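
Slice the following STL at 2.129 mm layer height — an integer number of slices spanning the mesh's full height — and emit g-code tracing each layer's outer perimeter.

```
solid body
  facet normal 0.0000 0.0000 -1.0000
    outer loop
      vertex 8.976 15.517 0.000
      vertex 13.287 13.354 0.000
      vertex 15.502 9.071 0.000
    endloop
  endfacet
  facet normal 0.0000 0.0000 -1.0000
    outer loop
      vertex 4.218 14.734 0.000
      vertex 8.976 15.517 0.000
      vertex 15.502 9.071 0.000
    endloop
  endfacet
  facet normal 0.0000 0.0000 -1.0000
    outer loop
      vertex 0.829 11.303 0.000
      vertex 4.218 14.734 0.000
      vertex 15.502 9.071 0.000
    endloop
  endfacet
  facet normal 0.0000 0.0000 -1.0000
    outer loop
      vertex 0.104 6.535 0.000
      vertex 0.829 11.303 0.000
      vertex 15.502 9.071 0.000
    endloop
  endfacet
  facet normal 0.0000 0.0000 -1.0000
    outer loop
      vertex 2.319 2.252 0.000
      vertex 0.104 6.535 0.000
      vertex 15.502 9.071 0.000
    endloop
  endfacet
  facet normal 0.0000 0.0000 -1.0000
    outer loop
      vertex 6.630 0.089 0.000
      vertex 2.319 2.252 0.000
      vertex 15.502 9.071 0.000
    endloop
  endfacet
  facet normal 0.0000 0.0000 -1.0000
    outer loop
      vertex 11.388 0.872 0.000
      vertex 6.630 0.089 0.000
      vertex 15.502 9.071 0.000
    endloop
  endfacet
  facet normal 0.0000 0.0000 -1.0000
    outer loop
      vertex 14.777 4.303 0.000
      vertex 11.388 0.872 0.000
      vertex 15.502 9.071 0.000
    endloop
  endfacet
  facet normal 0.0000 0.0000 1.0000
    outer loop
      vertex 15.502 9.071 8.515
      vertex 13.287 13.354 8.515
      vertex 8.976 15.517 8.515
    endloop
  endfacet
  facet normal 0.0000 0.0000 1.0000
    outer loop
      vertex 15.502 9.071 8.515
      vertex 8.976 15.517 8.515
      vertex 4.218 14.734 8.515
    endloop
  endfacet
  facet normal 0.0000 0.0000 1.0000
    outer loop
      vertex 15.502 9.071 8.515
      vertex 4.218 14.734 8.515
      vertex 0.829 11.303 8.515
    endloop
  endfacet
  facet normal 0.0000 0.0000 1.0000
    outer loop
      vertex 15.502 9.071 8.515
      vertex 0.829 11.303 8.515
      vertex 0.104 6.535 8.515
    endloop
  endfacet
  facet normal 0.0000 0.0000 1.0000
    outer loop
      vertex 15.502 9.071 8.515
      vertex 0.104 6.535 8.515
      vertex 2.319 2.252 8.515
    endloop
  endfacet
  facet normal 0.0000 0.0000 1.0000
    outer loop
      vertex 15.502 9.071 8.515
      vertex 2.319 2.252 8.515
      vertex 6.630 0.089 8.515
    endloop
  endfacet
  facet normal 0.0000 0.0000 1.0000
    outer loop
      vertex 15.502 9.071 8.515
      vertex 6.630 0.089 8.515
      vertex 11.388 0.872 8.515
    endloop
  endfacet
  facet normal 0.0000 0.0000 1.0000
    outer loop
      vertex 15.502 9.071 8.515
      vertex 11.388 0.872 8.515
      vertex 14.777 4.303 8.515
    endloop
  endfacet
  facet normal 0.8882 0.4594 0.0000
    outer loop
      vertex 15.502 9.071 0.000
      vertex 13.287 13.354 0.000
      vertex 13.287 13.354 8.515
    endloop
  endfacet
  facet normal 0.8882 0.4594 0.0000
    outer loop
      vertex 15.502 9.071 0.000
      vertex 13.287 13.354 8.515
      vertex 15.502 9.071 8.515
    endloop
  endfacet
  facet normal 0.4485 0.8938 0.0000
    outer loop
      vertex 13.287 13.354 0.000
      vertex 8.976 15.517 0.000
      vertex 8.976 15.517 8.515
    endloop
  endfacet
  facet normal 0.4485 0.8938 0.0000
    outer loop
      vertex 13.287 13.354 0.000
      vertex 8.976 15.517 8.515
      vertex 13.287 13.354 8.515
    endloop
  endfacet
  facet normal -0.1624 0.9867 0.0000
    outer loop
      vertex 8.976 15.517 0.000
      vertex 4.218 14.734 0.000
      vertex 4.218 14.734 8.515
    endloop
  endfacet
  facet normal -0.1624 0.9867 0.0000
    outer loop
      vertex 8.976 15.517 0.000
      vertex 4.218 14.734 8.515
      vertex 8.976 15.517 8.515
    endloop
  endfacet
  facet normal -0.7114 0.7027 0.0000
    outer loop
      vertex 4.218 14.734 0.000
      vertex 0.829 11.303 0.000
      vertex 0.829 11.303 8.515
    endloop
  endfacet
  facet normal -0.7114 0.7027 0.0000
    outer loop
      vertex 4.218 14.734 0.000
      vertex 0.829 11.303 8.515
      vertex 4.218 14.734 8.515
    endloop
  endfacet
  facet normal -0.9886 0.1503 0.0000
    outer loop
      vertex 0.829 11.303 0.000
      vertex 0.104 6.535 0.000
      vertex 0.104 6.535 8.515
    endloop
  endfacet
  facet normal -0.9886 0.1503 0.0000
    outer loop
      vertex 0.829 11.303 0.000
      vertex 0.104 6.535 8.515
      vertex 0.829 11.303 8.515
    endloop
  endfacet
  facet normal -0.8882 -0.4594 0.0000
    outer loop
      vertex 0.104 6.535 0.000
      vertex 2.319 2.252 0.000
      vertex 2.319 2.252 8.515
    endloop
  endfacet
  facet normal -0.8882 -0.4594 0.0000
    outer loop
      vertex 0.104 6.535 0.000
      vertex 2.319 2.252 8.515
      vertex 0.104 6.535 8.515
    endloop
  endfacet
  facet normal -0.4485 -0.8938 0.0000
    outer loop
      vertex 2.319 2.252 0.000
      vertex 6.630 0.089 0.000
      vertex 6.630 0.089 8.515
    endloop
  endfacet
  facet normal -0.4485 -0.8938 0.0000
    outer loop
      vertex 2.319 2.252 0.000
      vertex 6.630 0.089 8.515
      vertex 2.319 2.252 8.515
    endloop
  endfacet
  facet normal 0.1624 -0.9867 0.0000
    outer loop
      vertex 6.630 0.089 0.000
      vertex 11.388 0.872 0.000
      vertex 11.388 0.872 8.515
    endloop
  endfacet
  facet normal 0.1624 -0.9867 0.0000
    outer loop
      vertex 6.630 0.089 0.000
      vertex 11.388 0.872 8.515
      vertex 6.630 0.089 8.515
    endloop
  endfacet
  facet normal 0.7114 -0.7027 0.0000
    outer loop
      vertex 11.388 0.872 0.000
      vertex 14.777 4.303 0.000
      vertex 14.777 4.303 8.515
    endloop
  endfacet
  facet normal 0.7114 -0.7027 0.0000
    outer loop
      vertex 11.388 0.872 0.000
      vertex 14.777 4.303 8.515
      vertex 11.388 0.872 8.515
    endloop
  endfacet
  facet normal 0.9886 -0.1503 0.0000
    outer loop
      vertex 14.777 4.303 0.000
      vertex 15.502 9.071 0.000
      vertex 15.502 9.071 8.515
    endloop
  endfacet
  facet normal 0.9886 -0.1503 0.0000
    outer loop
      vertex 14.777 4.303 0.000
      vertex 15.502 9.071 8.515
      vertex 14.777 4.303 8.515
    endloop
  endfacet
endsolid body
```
; perimeter-only toolpath
G21 ; units = mm
G90 ; absolute positioning
G28 ; home
; layer 1
G0 Z2.129
G0 X15.502 Y9.071
G1 X13.287 Y13.354
G1 X8.976 Y15.517
G1 X4.218 Y14.734
G1 X0.829 Y11.303
G1 X0.104 Y6.535
G1 X2.319 Y2.252
G1 X6.630 Y0.089
G1 X11.388 Y0.872
G1 X14.777 Y4.303
G1 X15.502 Y9.071
; layer 2
G0 Z4.258
G0 X15.502 Y9.071
G1 X13.287 Y13.354
G1 X8.976 Y15.517
G1 X4.218 Y14.734
G1 X0.829 Y11.303
G1 X0.104 Y6.535
G1 X2.319 Y2.252
G1 X6.630 Y0.089
G1 X11.388 Y0.872
G1 X14.777 Y4.303
G1 X15.502 Y9.071
; layer 3
G0 Z6.386
G0 X15.502 Y9.071
G1 X13.287 Y13.354
G1 X8.976 Y15.517
G1 X4.218 Y14.734
G1 X0.829 Y11.303
G1 X0.104 Y6.535
G1 X2.319 Y2.252
G1 X6.630 Y0.089
G1 X11.388 Y0.872
G1 X14.777 Y4.303
G1 X15.502 Y9.071
; layer 4
G0 Z8.515
G0 X15.502 Y9.071
G1 X13.287 Y13.354
G1 X8.976 Y15.517
G1 X4.218 Y14.734
G1 X0.829 Y11.303
G1 X0.104 Y6.535
G1 X2.319 Y2.252
G1 X6.630 Y0.089
G1 X11.388 Y0.872
G1 X14.777 Y4.303
G1 X15.502 Y9.071
M2 ; end

The solid is a regular 10-sided prism (a cylinder approximated with 10 flat sides), circumscribed radius ≈ 7.8 mm, height ≈ 8.52 mm. Slicing at Δz = 2.129 mm — 4 equal slices spanning the solid's height, so layer i sits at z = i·h/4 — gives 4 non-empty perimeters. Each is a 10-segment closed polygon; G0 lifts to the layer z and rapids to the start vertex, then G1 traces the edges.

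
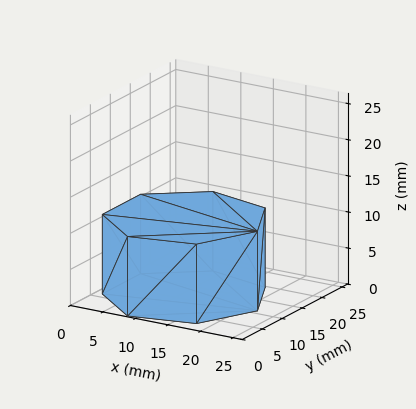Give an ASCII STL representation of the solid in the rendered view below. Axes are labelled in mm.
Reading the render: the shape is a regular 7-sided prism (a cylinder approximated with 7 flat sides), circumscribed radius ≈ 11 mm, height ≈ 11 mm (dimensions read to the nearest mm from the axis ticks). For the STL, each face is triangulated and given an outward normal.

solid part
  facet normal 0.0000 0.0000 -1.0000
    outer loop
      vertex 8.6 21.7 0.0
      vertex 17.9 19.6 0.0
      vertex 22.0 11.0 0.0
    endloop
  endfacet
  facet normal 0.0000 0.0000 -1.0000
    outer loop
      vertex 1.1 15.8 0.0
      vertex 8.6 21.7 0.0
      vertex 22.0 11.0 0.0
    endloop
  endfacet
  facet normal 0.0000 0.0000 -1.0000
    outer loop
      vertex 1.1 6.2 0.0
      vertex 1.1 15.8 0.0
      vertex 22.0 11.0 0.0
    endloop
  endfacet
  facet normal 0.0000 0.0000 -1.0000
    outer loop
      vertex 8.6 0.3 0.0
      vertex 1.1 6.2 0.0
      vertex 22.0 11.0 0.0
    endloop
  endfacet
  facet normal 0.0000 0.0000 -1.0000
    outer loop
      vertex 17.9 2.4 0.0
      vertex 8.6 0.3 0.0
      vertex 22.0 11.0 0.0
    endloop
  endfacet
  facet normal 0.0000 0.0000 1.0000
    outer loop
      vertex 22.0 11.0 11.0
      vertex 17.9 19.6 11.0
      vertex 8.6 21.7 11.0
    endloop
  endfacet
  facet normal 0.0000 0.0000 1.0000
    outer loop
      vertex 22.0 11.0 11.0
      vertex 8.6 21.7 11.0
      vertex 1.1 15.8 11.0
    endloop
  endfacet
  facet normal 0.0000 0.0000 1.0000
    outer loop
      vertex 22.0 11.0 11.0
      vertex 1.1 15.8 11.0
      vertex 1.1 6.2 11.0
    endloop
  endfacet
  facet normal 0.0000 0.0000 1.0000
    outer loop
      vertex 22.0 11.0 11.0
      vertex 1.1 6.2 11.0
      vertex 8.6 0.3 11.0
    endloop
  endfacet
  facet normal 0.0000 0.0000 1.0000
    outer loop
      vertex 22.0 11.0 11.0
      vertex 8.6 0.3 11.0
      vertex 17.9 2.4 11.0
    endloop
  endfacet
  facet normal 0.9027 0.4303 0.0000
    outer loop
      vertex 22.0 11.0 0.0
      vertex 17.9 19.6 0.0
      vertex 17.9 19.6 11.0
    endloop
  endfacet
  facet normal 0.9027 0.4303 0.0000
    outer loop
      vertex 22.0 11.0 0.0
      vertex 17.9 19.6 11.0
      vertex 22.0 11.0 11.0
    endloop
  endfacet
  facet normal 0.2203 0.9754 0.0000
    outer loop
      vertex 17.9 19.6 0.0
      vertex 8.6 21.7 0.0
      vertex 8.6 21.7 11.0
    endloop
  endfacet
  facet normal 0.2203 0.9754 0.0000
    outer loop
      vertex 17.9 19.6 0.0
      vertex 8.6 21.7 11.0
      vertex 17.9 19.6 11.0
    endloop
  endfacet
  facet normal -0.6183 0.7860 0.0000
    outer loop
      vertex 8.6 21.7 0.0
      vertex 1.1 15.8 0.0
      vertex 1.1 15.8 11.0
    endloop
  endfacet
  facet normal -0.6183 0.7860 0.0000
    outer loop
      vertex 8.6 21.7 0.0
      vertex 1.1 15.8 11.0
      vertex 8.6 21.7 11.0
    endloop
  endfacet
  facet normal -1.0000 0.0000 0.0000
    outer loop
      vertex 1.1 15.8 0.0
      vertex 1.1 6.2 0.0
      vertex 1.1 6.2 11.0
    endloop
  endfacet
  facet normal -1.0000 0.0000 0.0000
    outer loop
      vertex 1.1 15.8 0.0
      vertex 1.1 6.2 11.0
      vertex 1.1 15.8 11.0
    endloop
  endfacet
  facet normal -0.6183 -0.7860 0.0000
    outer loop
      vertex 1.1 6.2 0.0
      vertex 8.6 0.3 0.0
      vertex 8.6 0.3 11.0
    endloop
  endfacet
  facet normal -0.6183 -0.7860 0.0000
    outer loop
      vertex 1.1 6.2 0.0
      vertex 8.6 0.3 11.0
      vertex 1.1 6.2 11.0
    endloop
  endfacet
  facet normal 0.2203 -0.9754 0.0000
    outer loop
      vertex 8.6 0.3 0.0
      vertex 17.9 2.4 0.0
      vertex 17.9 2.4 11.0
    endloop
  endfacet
  facet normal 0.2203 -0.9754 0.0000
    outer loop
      vertex 8.6 0.3 0.0
      vertex 17.9 2.4 11.0
      vertex 8.6 0.3 11.0
    endloop
  endfacet
  facet normal 0.9027 -0.4303 0.0000
    outer loop
      vertex 17.9 2.4 0.0
      vertex 22.0 11.0 0.0
      vertex 22.0 11.0 11.0
    endloop
  endfacet
  facet normal 0.9027 -0.4303 0.0000
    outer loop
      vertex 17.9 2.4 0.0
      vertex 22.0 11.0 11.0
      vertex 17.9 2.4 11.0
    endloop
  endfacet
endsolid part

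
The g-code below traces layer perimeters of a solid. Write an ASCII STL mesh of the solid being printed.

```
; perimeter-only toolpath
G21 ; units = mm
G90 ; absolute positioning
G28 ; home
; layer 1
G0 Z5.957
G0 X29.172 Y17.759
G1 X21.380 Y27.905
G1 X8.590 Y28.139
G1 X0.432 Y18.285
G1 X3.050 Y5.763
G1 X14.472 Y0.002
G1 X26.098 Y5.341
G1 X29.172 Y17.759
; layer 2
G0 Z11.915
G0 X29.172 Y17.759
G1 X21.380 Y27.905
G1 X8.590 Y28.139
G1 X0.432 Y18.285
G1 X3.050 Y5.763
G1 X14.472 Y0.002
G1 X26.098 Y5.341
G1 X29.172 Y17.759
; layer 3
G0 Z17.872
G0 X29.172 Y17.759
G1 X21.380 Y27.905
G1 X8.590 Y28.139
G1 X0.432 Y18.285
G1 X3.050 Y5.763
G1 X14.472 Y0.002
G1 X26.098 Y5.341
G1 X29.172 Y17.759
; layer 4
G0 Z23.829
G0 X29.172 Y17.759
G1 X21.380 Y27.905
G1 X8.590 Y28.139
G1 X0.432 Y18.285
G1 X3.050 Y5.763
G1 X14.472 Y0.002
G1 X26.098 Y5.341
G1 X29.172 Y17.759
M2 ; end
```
solid part
  facet normal 0.0000 0.0000 -1.0000
    outer loop
      vertex 8.590 28.139 0.000
      vertex 21.380 27.905 0.000
      vertex 29.172 17.759 0.000
    endloop
  endfacet
  facet normal 0.0000 0.0000 -1.0000
    outer loop
      vertex 0.432 18.285 0.000
      vertex 8.590 28.139 0.000
      vertex 29.172 17.759 0.000
    endloop
  endfacet
  facet normal 0.0000 0.0000 -1.0000
    outer loop
      vertex 3.050 5.763 0.000
      vertex 0.432 18.285 0.000
      vertex 29.172 17.759 0.000
    endloop
  endfacet
  facet normal 0.0000 0.0000 -1.0000
    outer loop
      vertex 14.472 0.002 0.000
      vertex 3.050 5.763 0.000
      vertex 29.172 17.759 0.000
    endloop
  endfacet
  facet normal 0.0000 0.0000 -1.0000
    outer loop
      vertex 26.098 5.341 0.000
      vertex 14.472 0.002 0.000
      vertex 29.172 17.759 0.000
    endloop
  endfacet
  facet normal 0.0000 0.0000 1.0000
    outer loop
      vertex 29.172 17.759 23.829
      vertex 21.380 27.905 23.829
      vertex 8.590 28.139 23.829
    endloop
  endfacet
  facet normal 0.0000 0.0000 1.0000
    outer loop
      vertex 29.172 17.759 23.829
      vertex 8.590 28.139 23.829
      vertex 0.432 18.285 23.829
    endloop
  endfacet
  facet normal 0.0000 0.0000 1.0000
    outer loop
      vertex 29.172 17.759 23.829
      vertex 0.432 18.285 23.829
      vertex 3.050 5.763 23.829
    endloop
  endfacet
  facet normal 0.0000 0.0000 1.0000
    outer loop
      vertex 29.172 17.759 23.829
      vertex 3.050 5.763 23.829
      vertex 14.472 0.002 23.829
    endloop
  endfacet
  facet normal 0.0000 0.0000 1.0000
    outer loop
      vertex 29.172 17.759 23.829
      vertex 14.472 0.002 23.829
      vertex 26.098 5.341 23.829
    endloop
  endfacet
  facet normal 0.7931 0.6091 0.0000
    outer loop
      vertex 29.172 17.759 0.000
      vertex 21.380 27.905 0.000
      vertex 21.380 27.905 23.829
    endloop
  endfacet
  facet normal 0.7931 0.6091 0.0000
    outer loop
      vertex 29.172 17.759 0.000
      vertex 21.380 27.905 23.829
      vertex 29.172 17.759 23.829
    endloop
  endfacet
  facet normal 0.0183 0.9998 0.0000
    outer loop
      vertex 21.380 27.905 0.000
      vertex 8.590 28.139 0.000
      vertex 8.590 28.139 23.829
    endloop
  endfacet
  facet normal 0.0183 0.9998 0.0000
    outer loop
      vertex 21.380 27.905 0.000
      vertex 8.590 28.139 23.829
      vertex 21.380 27.905 23.829
    endloop
  endfacet
  facet normal -0.7703 0.6377 0.0000
    outer loop
      vertex 8.590 28.139 0.000
      vertex 0.432 18.285 0.000
      vertex 0.432 18.285 23.829
    endloop
  endfacet
  facet normal -0.7703 0.6377 0.0000
    outer loop
      vertex 8.590 28.139 0.000
      vertex 0.432 18.285 23.829
      vertex 8.590 28.139 23.829
    endloop
  endfacet
  facet normal -0.9788 -0.2046 0.0000
    outer loop
      vertex 0.432 18.285 0.000
      vertex 3.050 5.763 0.000
      vertex 3.050 5.763 23.829
    endloop
  endfacet
  facet normal -0.9788 -0.2046 0.0000
    outer loop
      vertex 0.432 18.285 0.000
      vertex 3.050 5.763 23.829
      vertex 0.432 18.285 23.829
    endloop
  endfacet
  facet normal -0.4503 -0.8929 0.0000
    outer loop
      vertex 3.050 5.763 0.000
      vertex 14.472 0.002 0.000
      vertex 14.472 0.002 23.829
    endloop
  endfacet
  facet normal -0.4503 -0.8929 0.0000
    outer loop
      vertex 3.050 5.763 0.000
      vertex 14.472 0.002 23.829
      vertex 3.050 5.763 23.829
    endloop
  endfacet
  facet normal 0.4173 -0.9088 0.0000
    outer loop
      vertex 14.472 0.002 0.000
      vertex 26.098 5.341 0.000
      vertex 26.098 5.341 23.829
    endloop
  endfacet
  facet normal 0.4173 -0.9088 0.0000
    outer loop
      vertex 14.472 0.002 0.000
      vertex 26.098 5.341 23.829
      vertex 14.472 0.002 23.829
    endloop
  endfacet
  facet normal 0.9707 -0.2403 0.0000
    outer loop
      vertex 26.098 5.341 0.000
      vertex 29.172 17.759 0.000
      vertex 29.172 17.759 23.829
    endloop
  endfacet
  facet normal 0.9707 -0.2403 0.0000
    outer loop
      vertex 26.098 5.341 0.000
      vertex 29.172 17.759 23.829
      vertex 26.098 5.341 23.829
    endloop
  endfacet
endsolid part

The G0 Z moves step by Δz≈5.957 mm. Every layer's G1 loop is the same polygon, so the solid is a straight extrusion of it from z=0 to z≈23.8. Closing with flat bottom and top caps and triangulating gives 24 facets — a regular 7-sided prism (a cylinder approximated with 7 flat sides), circumscribed radius ≈ 14.7 mm, height ≈ 23.8 mm.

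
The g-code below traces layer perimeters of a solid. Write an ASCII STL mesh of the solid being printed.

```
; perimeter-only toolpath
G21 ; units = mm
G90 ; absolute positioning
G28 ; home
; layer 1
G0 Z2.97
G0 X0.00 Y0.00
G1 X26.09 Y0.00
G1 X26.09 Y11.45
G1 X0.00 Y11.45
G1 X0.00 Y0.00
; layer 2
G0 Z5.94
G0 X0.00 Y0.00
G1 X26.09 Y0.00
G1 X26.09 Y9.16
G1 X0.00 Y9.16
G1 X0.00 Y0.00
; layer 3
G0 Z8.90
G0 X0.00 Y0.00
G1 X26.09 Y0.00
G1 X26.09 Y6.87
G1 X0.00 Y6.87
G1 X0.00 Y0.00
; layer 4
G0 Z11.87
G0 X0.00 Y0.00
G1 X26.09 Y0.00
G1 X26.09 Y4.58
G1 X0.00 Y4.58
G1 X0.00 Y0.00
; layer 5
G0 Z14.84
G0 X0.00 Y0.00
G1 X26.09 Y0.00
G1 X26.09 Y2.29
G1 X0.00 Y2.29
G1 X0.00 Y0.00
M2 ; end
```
solid part
  facet normal 0.0000 0.0000 -1.0000
    outer loop
      vertex 26.09 13.74 0.00
      vertex 26.09 0.00 0.00
      vertex 0.00 0.00 0.00
    endloop
  endfacet
  facet normal 0.0000 0.0000 -1.0000
    outer loop
      vertex 0.00 13.74 0.00
      vertex 26.09 13.74 0.00
      vertex 0.00 0.00 0.00
    endloop
  endfacet
  facet normal 0.0000 -1.0000 0.0000
    outer loop
      vertex 0.00 0.00 0.00
      vertex 26.09 0.00 0.00
      vertex 26.09 0.00 17.81
    endloop
  endfacet
  facet normal 0.0000 -1.0000 0.0000
    outer loop
      vertex 0.00 0.00 0.00
      vertex 26.09 0.00 17.81
      vertex 0.00 0.00 17.81
    endloop
  endfacet
  facet normal 0.0000 0.7918 0.6108
    outer loop
      vertex 0.00 0.00 17.81
      vertex 26.09 0.00 17.81
      vertex 26.09 13.74 0.00
    endloop
  endfacet
  facet normal 0.0000 0.7918 0.6108
    outer loop
      vertex 0.00 0.00 17.81
      vertex 26.09 13.74 0.00
      vertex 0.00 13.74 0.00
    endloop
  endfacet
  facet normal -1.0000 0.0000 0.0000
    outer loop
      vertex 0.00 0.00 17.81
      vertex 0.00 13.74 0.00
      vertex 0.00 0.00 0.00
    endloop
  endfacet
  facet normal 1.0000 0.0000 0.0000
    outer loop
      vertex 26.09 0.00 0.00
      vertex 26.09 13.74 0.00
      vertex 26.09 0.00 17.81
    endloop
  endfacet
endsolid part

The G0 Z moves step by Δz≈2.97 mm. The G1 loops shrink linearly with z, so the solid tapers from its base footprint up to z≈17.8. Closing with a flat bottom cap and the tapered top and triangulating gives 8 facets — a wedge (ramp): 26.1 × 13.7 mm base, rising to 17.8 mm along the y=0 edge and sloping linearly to z=0 at y=13.7.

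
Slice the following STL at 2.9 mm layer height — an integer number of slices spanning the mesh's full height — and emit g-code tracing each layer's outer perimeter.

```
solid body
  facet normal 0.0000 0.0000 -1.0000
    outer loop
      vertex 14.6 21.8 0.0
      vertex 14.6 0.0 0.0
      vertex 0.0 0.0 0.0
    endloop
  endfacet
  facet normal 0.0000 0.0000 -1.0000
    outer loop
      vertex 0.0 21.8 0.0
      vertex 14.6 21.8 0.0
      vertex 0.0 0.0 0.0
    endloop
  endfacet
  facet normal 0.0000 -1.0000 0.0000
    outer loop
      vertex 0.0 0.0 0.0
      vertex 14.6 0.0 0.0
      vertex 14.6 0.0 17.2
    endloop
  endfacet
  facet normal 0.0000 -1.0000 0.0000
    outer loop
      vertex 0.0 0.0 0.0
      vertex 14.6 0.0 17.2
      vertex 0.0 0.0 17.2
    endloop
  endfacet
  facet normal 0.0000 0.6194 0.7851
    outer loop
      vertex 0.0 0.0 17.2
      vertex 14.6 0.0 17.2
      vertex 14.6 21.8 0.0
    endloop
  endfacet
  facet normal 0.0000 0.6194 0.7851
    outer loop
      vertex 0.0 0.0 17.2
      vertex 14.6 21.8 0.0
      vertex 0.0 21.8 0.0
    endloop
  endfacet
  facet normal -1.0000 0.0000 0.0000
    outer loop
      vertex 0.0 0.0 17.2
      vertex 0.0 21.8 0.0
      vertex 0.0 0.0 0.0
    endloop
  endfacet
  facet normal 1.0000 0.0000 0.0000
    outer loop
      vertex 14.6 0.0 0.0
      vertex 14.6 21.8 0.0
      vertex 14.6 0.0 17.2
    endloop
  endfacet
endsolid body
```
; perimeter-only toolpath
G21 ; units = mm
G90 ; absolute positioning
G28 ; home
; layer 1
G0 Z2.9
G0 X0.0 Y0.0
G1 X14.6 Y0.0
G1 X14.6 Y18.2
G1 X0.0 Y18.2
G1 X0.0 Y0.0
; layer 2
G0 Z5.7
G0 X0.0 Y0.0
G1 X14.6 Y0.0
G1 X14.6 Y14.5
G1 X0.0 Y14.5
G1 X0.0 Y0.0
; layer 3
G0 Z8.6
G0 X0.0 Y0.0
G1 X14.6 Y0.0
G1 X14.6 Y10.9
G1 X0.0 Y10.9
G1 X0.0 Y0.0
; layer 4
G0 Z11.5
G0 X0.0 Y0.0
G1 X14.6 Y0.0
G1 X14.6 Y7.3
G1 X0.0 Y7.3
G1 X0.0 Y0.0
; layer 5
G0 Z14.3
G0 X0.0 Y0.0
G1 X14.6 Y0.0
G1 X14.6 Y3.6
G1 X0.0 Y3.6
G1 X0.0 Y0.0
M2 ; end

The solid is a wedge (ramp): 14.6 × 21.8 mm base, rising to 17.2 mm along the y=0 edge and sloping linearly to z=0 at y=21.8. Slicing at Δz = 2.9 mm — 6 equal slices spanning the solid's height, so layer i sits at z = i·h/6 — gives 5 non-empty perimeters. Each is a 4-segment closed polygon; G0 lifts to the layer z and rapids to the start vertex, then G1 traces the edges. The cross-section shrinks linearly with z (the slice at the apex is degenerate and omitted).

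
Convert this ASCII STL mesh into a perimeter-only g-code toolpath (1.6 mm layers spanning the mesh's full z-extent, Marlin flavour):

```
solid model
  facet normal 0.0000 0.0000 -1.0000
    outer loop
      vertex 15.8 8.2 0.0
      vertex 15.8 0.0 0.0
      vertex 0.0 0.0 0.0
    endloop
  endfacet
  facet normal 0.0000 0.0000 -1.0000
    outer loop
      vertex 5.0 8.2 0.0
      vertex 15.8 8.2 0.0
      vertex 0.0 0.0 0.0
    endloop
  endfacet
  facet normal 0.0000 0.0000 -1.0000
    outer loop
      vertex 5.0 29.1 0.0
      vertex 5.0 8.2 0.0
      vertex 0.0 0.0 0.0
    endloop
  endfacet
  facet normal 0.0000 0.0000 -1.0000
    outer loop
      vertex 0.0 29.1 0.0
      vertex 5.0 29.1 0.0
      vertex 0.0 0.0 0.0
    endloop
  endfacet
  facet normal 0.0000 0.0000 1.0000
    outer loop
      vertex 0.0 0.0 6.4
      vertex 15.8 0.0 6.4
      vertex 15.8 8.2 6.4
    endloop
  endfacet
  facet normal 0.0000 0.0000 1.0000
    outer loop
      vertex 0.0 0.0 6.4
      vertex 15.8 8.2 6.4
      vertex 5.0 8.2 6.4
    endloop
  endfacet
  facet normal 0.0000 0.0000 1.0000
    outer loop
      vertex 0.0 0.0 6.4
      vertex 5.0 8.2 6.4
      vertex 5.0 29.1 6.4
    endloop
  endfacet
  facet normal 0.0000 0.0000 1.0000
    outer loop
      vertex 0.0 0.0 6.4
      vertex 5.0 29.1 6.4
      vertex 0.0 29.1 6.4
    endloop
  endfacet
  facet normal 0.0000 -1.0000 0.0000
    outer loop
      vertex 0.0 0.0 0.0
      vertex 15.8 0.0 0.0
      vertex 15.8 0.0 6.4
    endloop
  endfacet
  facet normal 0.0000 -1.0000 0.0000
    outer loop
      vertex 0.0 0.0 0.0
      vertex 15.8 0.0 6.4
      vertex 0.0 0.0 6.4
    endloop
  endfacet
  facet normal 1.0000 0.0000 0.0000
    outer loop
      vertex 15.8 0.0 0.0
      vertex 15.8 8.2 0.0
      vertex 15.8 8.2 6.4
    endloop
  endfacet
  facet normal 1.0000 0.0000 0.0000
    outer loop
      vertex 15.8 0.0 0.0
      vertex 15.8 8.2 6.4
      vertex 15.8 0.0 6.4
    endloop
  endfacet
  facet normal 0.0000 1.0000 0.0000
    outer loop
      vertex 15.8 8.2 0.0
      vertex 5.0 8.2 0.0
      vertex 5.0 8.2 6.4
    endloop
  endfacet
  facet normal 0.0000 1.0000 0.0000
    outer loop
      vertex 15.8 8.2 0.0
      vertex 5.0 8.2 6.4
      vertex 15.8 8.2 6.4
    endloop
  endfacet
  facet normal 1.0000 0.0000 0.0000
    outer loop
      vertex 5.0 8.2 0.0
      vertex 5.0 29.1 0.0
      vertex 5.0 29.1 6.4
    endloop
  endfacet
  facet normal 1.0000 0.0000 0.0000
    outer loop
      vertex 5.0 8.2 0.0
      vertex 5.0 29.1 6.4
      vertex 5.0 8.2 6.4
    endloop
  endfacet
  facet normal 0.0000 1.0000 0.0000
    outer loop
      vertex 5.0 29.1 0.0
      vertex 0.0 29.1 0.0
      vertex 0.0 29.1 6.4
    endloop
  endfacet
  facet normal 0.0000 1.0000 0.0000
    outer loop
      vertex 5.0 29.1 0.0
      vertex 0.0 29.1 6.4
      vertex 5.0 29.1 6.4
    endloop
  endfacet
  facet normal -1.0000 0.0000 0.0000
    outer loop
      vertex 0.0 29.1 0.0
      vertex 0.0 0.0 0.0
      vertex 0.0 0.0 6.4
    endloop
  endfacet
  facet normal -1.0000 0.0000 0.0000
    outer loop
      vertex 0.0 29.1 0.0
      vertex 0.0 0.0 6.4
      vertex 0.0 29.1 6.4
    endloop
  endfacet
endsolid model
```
; perimeter-only toolpath
G21 ; units = mm
G90 ; absolute positioning
G28 ; home
; layer 1
G0 Z1.6
G0 X0.0 Y0.0
G1 X15.8 Y0.0
G1 X15.8 Y8.2
G1 X5.0 Y8.2
G1 X5.0 Y29.1
G1 X0.0 Y29.1
G1 X0.0 Y0.0
; layer 2
G0 Z3.2
G0 X0.0 Y0.0
G1 X15.8 Y0.0
G1 X15.8 Y8.2
G1 X5.0 Y8.2
G1 X5.0 Y29.1
G1 X0.0 Y29.1
G1 X0.0 Y0.0
; layer 3
G0 Z4.8
G0 X0.0 Y0.0
G1 X15.8 Y0.0
G1 X15.8 Y8.2
G1 X5.0 Y8.2
G1 X5.0 Y29.1
G1 X0.0 Y29.1
G1 X0.0 Y0.0
; layer 4
G0 Z6.4
G0 X0.0 Y0.0
G1 X15.8 Y0.0
G1 X15.8 Y8.2
G1 X5.0 Y8.2
G1 X5.0 Y29.1
G1 X0.0 Y29.1
G1 X0.0 Y0.0
M2 ; end

The solid is an L-shaped prism: outer 15.8 × 29.1 mm, arm thicknesses ≈ 8.2 mm (horizontal) and 5 mm (vertical), extruded 6.4 mm in z. Slicing at Δz = 1.6 mm — 4 equal slices spanning the solid's height, so layer i sits at z = i·h/4 — gives 4 non-empty perimeters. Each is a 6-segment closed polygon; G0 lifts to the layer z and rapids to the start vertex, then G1 traces the edges.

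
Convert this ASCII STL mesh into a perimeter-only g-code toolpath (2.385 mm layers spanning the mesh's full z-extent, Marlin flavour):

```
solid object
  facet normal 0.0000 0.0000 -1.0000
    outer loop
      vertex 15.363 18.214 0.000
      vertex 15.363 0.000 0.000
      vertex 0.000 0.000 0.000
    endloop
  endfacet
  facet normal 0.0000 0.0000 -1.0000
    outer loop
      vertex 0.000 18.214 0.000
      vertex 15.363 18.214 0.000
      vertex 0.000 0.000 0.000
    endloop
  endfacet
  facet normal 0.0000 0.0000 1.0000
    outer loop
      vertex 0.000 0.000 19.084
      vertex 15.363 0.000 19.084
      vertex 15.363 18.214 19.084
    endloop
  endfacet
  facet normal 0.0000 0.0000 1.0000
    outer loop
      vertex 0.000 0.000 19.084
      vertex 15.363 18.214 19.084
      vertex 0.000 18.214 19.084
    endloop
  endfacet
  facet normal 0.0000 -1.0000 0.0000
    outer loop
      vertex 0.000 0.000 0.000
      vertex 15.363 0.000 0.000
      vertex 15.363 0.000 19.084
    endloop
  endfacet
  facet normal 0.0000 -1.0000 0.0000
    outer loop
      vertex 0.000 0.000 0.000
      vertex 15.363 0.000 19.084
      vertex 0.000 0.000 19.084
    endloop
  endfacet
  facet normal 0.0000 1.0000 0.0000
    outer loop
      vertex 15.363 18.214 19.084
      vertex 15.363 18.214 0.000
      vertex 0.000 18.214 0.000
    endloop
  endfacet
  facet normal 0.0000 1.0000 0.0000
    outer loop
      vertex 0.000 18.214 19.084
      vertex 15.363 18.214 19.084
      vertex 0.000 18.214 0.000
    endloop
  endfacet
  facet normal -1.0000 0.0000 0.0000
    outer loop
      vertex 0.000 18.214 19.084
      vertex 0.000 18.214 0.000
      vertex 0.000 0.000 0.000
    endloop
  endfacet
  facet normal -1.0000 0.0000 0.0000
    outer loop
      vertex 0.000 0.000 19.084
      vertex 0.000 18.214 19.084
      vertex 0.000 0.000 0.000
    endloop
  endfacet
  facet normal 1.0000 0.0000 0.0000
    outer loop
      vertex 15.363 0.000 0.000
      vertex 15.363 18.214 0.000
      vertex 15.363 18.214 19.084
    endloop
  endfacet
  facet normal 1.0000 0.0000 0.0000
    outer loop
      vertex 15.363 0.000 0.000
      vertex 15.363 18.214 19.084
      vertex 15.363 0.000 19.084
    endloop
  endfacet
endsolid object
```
; perimeter-only toolpath
G21 ; units = mm
G90 ; absolute positioning
G28 ; home
; layer 1
G0 Z2.385
G0 X0.000 Y0.000
G1 X15.363 Y0.000
G1 X15.363 Y18.214
G1 X0.000 Y18.214
G1 X0.000 Y0.000
; layer 2
G0 Z4.771
G0 X0.000 Y0.000
G1 X15.363 Y0.000
G1 X15.363 Y18.214
G1 X0.000 Y18.214
G1 X0.000 Y0.000
; layer 3
G0 Z7.156
G0 X0.000 Y0.000
G1 X15.363 Y0.000
G1 X15.363 Y18.214
G1 X0.000 Y18.214
G1 X0.000 Y0.000
; layer 4
G0 Z9.542
G0 X0.000 Y0.000
G1 X15.363 Y0.000
G1 X15.363 Y18.214
G1 X0.000 Y18.214
G1 X0.000 Y0.000
; layer 5
G0 Z11.928
G0 X0.000 Y0.000
G1 X15.363 Y0.000
G1 X15.363 Y18.214
G1 X0.000 Y18.214
G1 X0.000 Y0.000
; layer 6
G0 Z14.313
G0 X0.000 Y0.000
G1 X15.363 Y0.000
G1 X15.363 Y18.214
G1 X0.000 Y18.214
G1 X0.000 Y0.000
; layer 7
G0 Z16.698
G0 X0.000 Y0.000
G1 X15.363 Y0.000
G1 X15.363 Y18.214
G1 X0.000 Y18.214
G1 X0.000 Y0.000
; layer 8
G0 Z19.084
G0 X0.000 Y0.000
G1 X15.363 Y0.000
G1 X15.363 Y18.214
G1 X0.000 Y18.214
G1 X0.000 Y0.000
M2 ; end

The solid is a rectangular box, roughly 15.4 × 18.2 mm footprint and 19.1 mm tall. Slicing at Δz = 2.385 mm — 8 equal slices spanning the solid's height, so layer i sits at z = i·h/8 — gives 8 non-empty perimeters. Each is a 4-segment closed polygon; G0 lifts to the layer z and rapids to the start vertex, then G1 traces the edges.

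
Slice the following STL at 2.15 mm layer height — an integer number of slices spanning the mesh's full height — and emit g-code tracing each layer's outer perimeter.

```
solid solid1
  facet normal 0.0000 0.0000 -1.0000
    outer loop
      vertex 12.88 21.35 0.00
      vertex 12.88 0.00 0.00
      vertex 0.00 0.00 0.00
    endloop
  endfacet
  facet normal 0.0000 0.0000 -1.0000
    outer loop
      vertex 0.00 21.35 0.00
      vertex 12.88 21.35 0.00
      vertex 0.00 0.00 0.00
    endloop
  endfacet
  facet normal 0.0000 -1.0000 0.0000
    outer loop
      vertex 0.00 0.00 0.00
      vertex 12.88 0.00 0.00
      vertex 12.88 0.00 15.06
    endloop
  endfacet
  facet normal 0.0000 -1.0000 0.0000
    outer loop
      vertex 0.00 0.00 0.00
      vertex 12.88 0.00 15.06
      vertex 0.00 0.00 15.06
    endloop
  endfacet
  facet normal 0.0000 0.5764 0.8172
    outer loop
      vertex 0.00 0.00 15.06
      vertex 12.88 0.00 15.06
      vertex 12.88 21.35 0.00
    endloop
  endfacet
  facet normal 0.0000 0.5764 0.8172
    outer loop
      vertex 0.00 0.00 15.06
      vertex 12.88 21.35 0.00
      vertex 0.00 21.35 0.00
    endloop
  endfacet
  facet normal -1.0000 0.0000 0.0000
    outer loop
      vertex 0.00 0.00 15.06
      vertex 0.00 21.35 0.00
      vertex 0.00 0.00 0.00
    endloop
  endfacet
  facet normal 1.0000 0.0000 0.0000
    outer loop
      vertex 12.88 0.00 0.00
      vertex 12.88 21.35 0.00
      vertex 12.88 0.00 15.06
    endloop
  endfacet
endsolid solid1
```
; perimeter-only toolpath
G21 ; units = mm
G90 ; absolute positioning
G28 ; home
; layer 1
G0 Z2.15
G0 X0.00 Y0.00
G1 X12.88 Y0.00
G1 X12.88 Y18.30
G1 X0.00 Y18.30
G1 X0.00 Y0.00
; layer 2
G0 Z4.30
G0 X0.00 Y0.00
G1 X12.88 Y0.00
G1 X12.88 Y15.25
G1 X0.00 Y15.25
G1 X0.00 Y0.00
; layer 3
G0 Z6.45
G0 X0.00 Y0.00
G1 X12.88 Y0.00
G1 X12.88 Y12.20
G1 X0.00 Y12.20
G1 X0.00 Y0.00
; layer 4
G0 Z8.61
G0 X0.00 Y0.00
G1 X12.88 Y0.00
G1 X12.88 Y9.15
G1 X0.00 Y9.15
G1 X0.00 Y0.00
; layer 5
G0 Z10.76
G0 X0.00 Y0.00
G1 X12.88 Y0.00
G1 X12.88 Y6.10
G1 X0.00 Y6.10
G1 X0.00 Y0.00
; layer 6
G0 Z12.91
G0 X0.00 Y0.00
G1 X12.88 Y0.00
G1 X12.88 Y3.05
G1 X0.00 Y3.05
G1 X0.00 Y0.00
M2 ; end

The solid is a wedge (ramp): 12.9 × 21.4 mm base, rising to 15.1 mm along the y=0 edge and sloping linearly to z=0 at y=21.4. Slicing at Δz = 2.15 mm — 7 equal slices spanning the solid's height, so layer i sits at z = i·h/7 — gives 6 non-empty perimeters. Each is a 4-segment closed polygon; G0 lifts to the layer z and rapids to the start vertex, then G1 traces the edges. The cross-section shrinks linearly with z (the slice at the apex is degenerate and omitted).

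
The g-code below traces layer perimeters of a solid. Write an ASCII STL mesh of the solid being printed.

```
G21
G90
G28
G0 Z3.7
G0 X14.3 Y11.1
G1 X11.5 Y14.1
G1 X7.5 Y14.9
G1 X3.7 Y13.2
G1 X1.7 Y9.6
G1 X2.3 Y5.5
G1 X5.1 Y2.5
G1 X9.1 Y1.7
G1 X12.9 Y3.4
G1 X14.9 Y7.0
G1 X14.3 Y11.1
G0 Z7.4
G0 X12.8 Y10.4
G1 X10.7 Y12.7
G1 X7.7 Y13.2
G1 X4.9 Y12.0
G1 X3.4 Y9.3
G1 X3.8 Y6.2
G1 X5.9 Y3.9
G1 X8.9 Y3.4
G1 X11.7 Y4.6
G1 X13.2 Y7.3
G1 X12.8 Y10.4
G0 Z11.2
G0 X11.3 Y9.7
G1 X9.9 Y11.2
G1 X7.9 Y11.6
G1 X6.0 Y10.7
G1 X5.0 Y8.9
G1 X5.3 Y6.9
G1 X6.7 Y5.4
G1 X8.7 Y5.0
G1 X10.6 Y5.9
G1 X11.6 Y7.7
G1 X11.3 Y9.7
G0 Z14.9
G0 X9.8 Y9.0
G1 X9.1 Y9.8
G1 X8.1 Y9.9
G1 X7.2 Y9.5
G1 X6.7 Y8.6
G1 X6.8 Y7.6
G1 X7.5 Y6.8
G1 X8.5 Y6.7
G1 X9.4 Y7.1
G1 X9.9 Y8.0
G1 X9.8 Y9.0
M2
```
solid part
  facet normal 0.0000 0.0000 -1.0000
    outer loop
      vertex 7.3 16.5 0.0
      vertex 12.3 15.6 0.0
      vertex 15.8 11.8 0.0
    endloop
  endfacet
  facet normal 0.0000 0.0000 -1.0000
    outer loop
      vertex 2.6 14.4 0.0
      vertex 7.3 16.5 0.0
      vertex 15.8 11.8 0.0
    endloop
  endfacet
  facet normal 0.0000 0.0000 -1.0000
    outer loop
      vertex 0.1 9.9 0.0
      vertex 2.6 14.4 0.0
      vertex 15.8 11.8 0.0
    endloop
  endfacet
  facet normal 0.0000 0.0000 -1.0000
    outer loop
      vertex 0.8 4.8 0.0
      vertex 0.1 9.9 0.0
      vertex 15.8 11.8 0.0
    endloop
  endfacet
  facet normal 0.0000 0.0000 -1.0000
    outer loop
      vertex 4.3 1.0 0.0
      vertex 0.8 4.8 0.0
      vertex 15.8 11.8 0.0
    endloop
  endfacet
  facet normal 0.0000 0.0000 -1.0000
    outer loop
      vertex 9.3 0.1 0.0
      vertex 4.3 1.0 0.0
      vertex 15.8 11.8 0.0
    endloop
  endfacet
  facet normal 0.0000 0.0000 -1.0000
    outer loop
      vertex 14.0 2.2 0.0
      vertex 9.3 0.1 0.0
      vertex 15.8 11.8 0.0
    endloop
  endfacet
  facet normal 0.0000 0.0000 -1.0000
    outer loop
      vertex 16.5 6.7 0.0
      vertex 14.0 2.2 0.0
      vertex 15.8 11.8 0.0
    endloop
  endfacet
  facet normal 0.6772 0.6237 0.3904
    outer loop
      vertex 15.8 11.8 0.0
      vertex 12.3 15.6 0.0
      vertex 8.3 8.3 18.6
    endloop
  endfacet
  facet normal 0.1631 0.9060 0.3906
    outer loop
      vertex 12.3 15.6 0.0
      vertex 7.3 16.5 0.0
      vertex 8.3 8.3 18.6
    endloop
  endfacet
  facet normal -0.3755 0.8404 0.3907
    outer loop
      vertex 7.3 16.5 0.0
      vertex 2.6 14.4 0.0
      vertex 8.3 8.3 18.6
    endloop
  endfacet
  facet normal -0.8039 0.4466 0.3928
    outer loop
      vertex 2.6 14.4 0.0
      vertex 0.1 9.9 0.0
      vertex 8.3 8.3 18.6
    endloop
  endfacet
  facet normal -0.9118 -0.1251 0.3912
    outer loop
      vertex 0.1 9.9 0.0
      vertex 0.8 4.8 0.0
      vertex 8.3 8.3 18.6
    endloop
  endfacet
  facet normal -0.6772 -0.6237 0.3904
    outer loop
      vertex 0.8 4.8 0.0
      vertex 4.3 1.0 0.0
      vertex 8.3 8.3 18.6
    endloop
  endfacet
  facet normal -0.1631 -0.9060 0.3906
    outer loop
      vertex 4.3 1.0 0.0
      vertex 9.3 0.1 0.0
      vertex 8.3 8.3 18.6
    endloop
  endfacet
  facet normal 0.3755 -0.8404 0.3907
    outer loop
      vertex 9.3 0.1 0.0
      vertex 14.0 2.2 0.0
      vertex 8.3 8.3 18.6
    endloop
  endfacet
  facet normal 0.8039 -0.4466 0.3928
    outer loop
      vertex 14.0 2.2 0.0
      vertex 16.5 6.7 0.0
      vertex 8.3 8.3 18.6
    endloop
  endfacet
  facet normal 0.9118 0.1251 0.3912
    outer loop
      vertex 16.5 6.7 0.0
      vertex 15.8 11.8 0.0
      vertex 8.3 8.3 18.6
    endloop
  endfacet
endsolid part

The G0 Z moves step by Δz≈3.7 mm. The G1 loops shrink linearly with z, so the solid tapers from its base footprint up to z≈18.6. Closing with a flat bottom cap and the tapered top and triangulating gives 18 facets — a regular 10-sided pyramid, base circumscribed radius ≈ 8.3 mm, apex at z ≈ 18.6 mm.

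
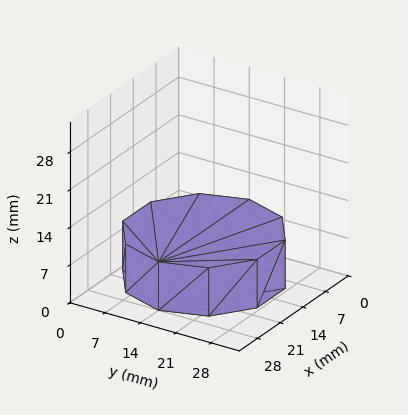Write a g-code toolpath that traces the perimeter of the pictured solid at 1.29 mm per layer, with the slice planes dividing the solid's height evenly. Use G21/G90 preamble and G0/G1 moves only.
Reading the render: the shape is a regular 10-sided prism (a cylinder approximated with 10 flat sides), circumscribed radius ≈ 14 mm, height ≈ 9 mm (dimensions read to the nearest mm from the axis ticks). For the g-code, the solid's height is divided into equal slices at the stated Δz and each level perimeter traced with G1 moves after a G0 lift.

; perimeter-only toolpath
G21 ; units = mm
G90 ; absolute positioning
G28 ; home
; layer 1
G0 Z1.29
G0 X28.00 Y14.00
G1 X25.33 Y22.23
G1 X18.33 Y27.31
G1 X9.67 Y27.31
G1 X2.67 Y22.23
G1 X0.00 Y14.00
G1 X2.67 Y5.77
G1 X9.67 Y0.69
G1 X18.33 Y0.69
G1 X25.33 Y5.77
G1 X28.00 Y14.00
; layer 2
G0 Z2.57
G0 X28.00 Y14.00
G1 X25.33 Y22.23
G1 X18.33 Y27.31
G1 X9.67 Y27.31
G1 X2.67 Y22.23
G1 X0.00 Y14.00
G1 X2.67 Y5.77
G1 X9.67 Y0.69
G1 X18.33 Y0.69
G1 X25.33 Y5.77
G1 X28.00 Y14.00
; layer 3
G0 Z3.86
G0 X28.00 Y14.00
G1 X25.33 Y22.23
G1 X18.33 Y27.31
G1 X9.67 Y27.31
G1 X2.67 Y22.23
G1 X0.00 Y14.00
G1 X2.67 Y5.77
G1 X9.67 Y0.69
G1 X18.33 Y0.69
G1 X25.33 Y5.77
G1 X28.00 Y14.00
; layer 4
G0 Z5.14
G0 X28.00 Y14.00
G1 X25.33 Y22.23
G1 X18.33 Y27.31
G1 X9.67 Y27.31
G1 X2.67 Y22.23
G1 X0.00 Y14.00
G1 X2.67 Y5.77
G1 X9.67 Y0.69
G1 X18.33 Y0.69
G1 X25.33 Y5.77
G1 X28.00 Y14.00
; layer 5
G0 Z6.43
G0 X28.00 Y14.00
G1 X25.33 Y22.23
G1 X18.33 Y27.31
G1 X9.67 Y27.31
G1 X2.67 Y22.23
G1 X0.00 Y14.00
G1 X2.67 Y5.77
G1 X9.67 Y0.69
G1 X18.33 Y0.69
G1 X25.33 Y5.77
G1 X28.00 Y14.00
; layer 6
G0 Z7.71
G0 X28.00 Y14.00
G1 X25.33 Y22.23
G1 X18.33 Y27.31
G1 X9.67 Y27.31
G1 X2.67 Y22.23
G1 X0.00 Y14.00
G1 X2.67 Y5.77
G1 X9.67 Y0.69
G1 X18.33 Y0.69
G1 X25.33 Y5.77
G1 X28.00 Y14.00
; layer 7
G0 Z9.00
G0 X28.00 Y14.00
G1 X25.33 Y22.23
G1 X18.33 Y27.31
G1 X9.67 Y27.31
G1 X2.67 Y22.23
G1 X0.00 Y14.00
G1 X2.67 Y5.77
G1 X9.67 Y0.69
G1 X18.33 Y0.69
G1 X25.33 Y5.77
G1 X28.00 Y14.00
M2 ; end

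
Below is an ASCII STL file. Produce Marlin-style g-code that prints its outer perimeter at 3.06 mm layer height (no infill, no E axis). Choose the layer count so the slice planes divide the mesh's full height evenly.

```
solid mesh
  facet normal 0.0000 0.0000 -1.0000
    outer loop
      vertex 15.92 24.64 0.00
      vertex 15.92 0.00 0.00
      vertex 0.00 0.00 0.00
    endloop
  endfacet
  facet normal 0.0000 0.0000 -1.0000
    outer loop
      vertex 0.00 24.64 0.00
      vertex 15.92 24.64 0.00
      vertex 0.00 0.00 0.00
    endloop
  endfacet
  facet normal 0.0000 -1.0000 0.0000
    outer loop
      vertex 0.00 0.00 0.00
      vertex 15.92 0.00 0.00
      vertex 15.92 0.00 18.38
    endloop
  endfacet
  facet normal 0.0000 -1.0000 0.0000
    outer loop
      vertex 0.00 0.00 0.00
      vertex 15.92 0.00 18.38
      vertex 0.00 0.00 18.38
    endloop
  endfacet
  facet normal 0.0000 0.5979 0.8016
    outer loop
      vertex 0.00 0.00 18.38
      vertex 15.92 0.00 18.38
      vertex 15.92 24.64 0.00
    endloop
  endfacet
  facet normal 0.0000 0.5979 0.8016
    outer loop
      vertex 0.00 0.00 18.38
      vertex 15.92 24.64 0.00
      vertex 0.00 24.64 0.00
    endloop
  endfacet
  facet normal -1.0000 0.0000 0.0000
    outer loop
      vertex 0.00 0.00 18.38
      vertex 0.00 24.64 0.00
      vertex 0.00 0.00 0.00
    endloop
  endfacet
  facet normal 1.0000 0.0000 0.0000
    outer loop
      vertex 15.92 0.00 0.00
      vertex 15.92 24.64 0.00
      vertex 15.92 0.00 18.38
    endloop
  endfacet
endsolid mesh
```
; perimeter-only toolpath
G21 ; units = mm
G90 ; absolute positioning
G28 ; home
; layer 1
G0 Z3.06
G0 X0.00 Y0.00
G1 X15.92 Y0.00
G1 X15.92 Y20.53
G1 X0.00 Y20.53
G1 X0.00 Y0.00
; layer 2
G0 Z6.13
G0 X0.00 Y0.00
G1 X15.92 Y0.00
G1 X15.92 Y16.43
G1 X0.00 Y16.43
G1 X0.00 Y0.00
; layer 3
G0 Z9.19
G0 X0.00 Y0.00
G1 X15.92 Y0.00
G1 X15.92 Y12.32
G1 X0.00 Y12.32
G1 X0.00 Y0.00
; layer 4
G0 Z12.25
G0 X0.00 Y0.00
G1 X15.92 Y0.00
G1 X15.92 Y8.21
G1 X0.00 Y8.21
G1 X0.00 Y0.00
; layer 5
G0 Z15.32
G0 X0.00 Y0.00
G1 X15.92 Y0.00
G1 X15.92 Y4.11
G1 X0.00 Y4.11
G1 X0.00 Y0.00
M2 ; end

The solid is a wedge (ramp): 15.9 × 24.6 mm base, rising to 18.4 mm along the y=0 edge and sloping linearly to z=0 at y=24.6. Slicing at Δz = 3.06 mm — 6 equal slices spanning the solid's height, so layer i sits at z = i·h/6 — gives 5 non-empty perimeters. Each is a 4-segment closed polygon; G0 lifts to the layer z and rapids to the start vertex, then G1 traces the edges. The cross-section shrinks linearly with z (the slice at the apex is degenerate and omitted).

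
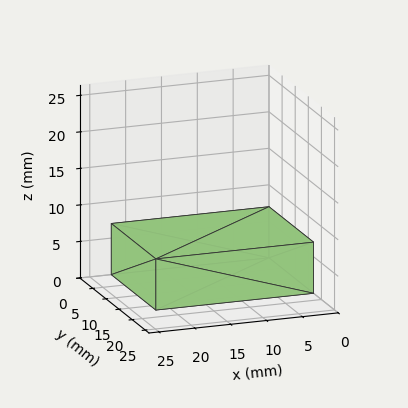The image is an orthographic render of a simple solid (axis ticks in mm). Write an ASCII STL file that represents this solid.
Reading the render: the shape is a rectangular box, roughly 22 × 17 mm footprint and 7 mm tall (dimensions read to the nearest mm from the axis ticks). For the STL, each face is triangulated and given an outward normal.

solid part
  facet normal 0.0000 0.0000 -1.0000
    outer loop
      vertex 22.00 17.00 0.00
      vertex 22.00 0.00 0.00
      vertex 0.00 0.00 0.00
    endloop
  endfacet
  facet normal 0.0000 0.0000 -1.0000
    outer loop
      vertex 0.00 17.00 0.00
      vertex 22.00 17.00 0.00
      vertex 0.00 0.00 0.00
    endloop
  endfacet
  facet normal 0.0000 0.0000 1.0000
    outer loop
      vertex 0.00 0.00 7.00
      vertex 22.00 0.00 7.00
      vertex 22.00 17.00 7.00
    endloop
  endfacet
  facet normal 0.0000 0.0000 1.0000
    outer loop
      vertex 0.00 0.00 7.00
      vertex 22.00 17.00 7.00
      vertex 0.00 17.00 7.00
    endloop
  endfacet
  facet normal 0.0000 -1.0000 0.0000
    outer loop
      vertex 0.00 0.00 0.00
      vertex 22.00 0.00 0.00
      vertex 22.00 0.00 7.00
    endloop
  endfacet
  facet normal 0.0000 -1.0000 0.0000
    outer loop
      vertex 0.00 0.00 0.00
      vertex 22.00 0.00 7.00
      vertex 0.00 0.00 7.00
    endloop
  endfacet
  facet normal 0.0000 1.0000 0.0000
    outer loop
      vertex 22.00 17.00 7.00
      vertex 22.00 17.00 0.00
      vertex 0.00 17.00 0.00
    endloop
  endfacet
  facet normal 0.0000 1.0000 0.0000
    outer loop
      vertex 0.00 17.00 7.00
      vertex 22.00 17.00 7.00
      vertex 0.00 17.00 0.00
    endloop
  endfacet
  facet normal -1.0000 0.0000 0.0000
    outer loop
      vertex 0.00 17.00 7.00
      vertex 0.00 17.00 0.00
      vertex 0.00 0.00 0.00
    endloop
  endfacet
  facet normal -1.0000 0.0000 0.0000
    outer loop
      vertex 0.00 0.00 7.00
      vertex 0.00 17.00 7.00
      vertex 0.00 0.00 0.00
    endloop
  endfacet
  facet normal 1.0000 0.0000 0.0000
    outer loop
      vertex 22.00 0.00 0.00
      vertex 22.00 17.00 0.00
      vertex 22.00 17.00 7.00
    endloop
  endfacet
  facet normal 1.0000 0.0000 0.0000
    outer loop
      vertex 22.00 0.00 0.00
      vertex 22.00 17.00 7.00
      vertex 22.00 0.00 7.00
    endloop
  endfacet
endsolid part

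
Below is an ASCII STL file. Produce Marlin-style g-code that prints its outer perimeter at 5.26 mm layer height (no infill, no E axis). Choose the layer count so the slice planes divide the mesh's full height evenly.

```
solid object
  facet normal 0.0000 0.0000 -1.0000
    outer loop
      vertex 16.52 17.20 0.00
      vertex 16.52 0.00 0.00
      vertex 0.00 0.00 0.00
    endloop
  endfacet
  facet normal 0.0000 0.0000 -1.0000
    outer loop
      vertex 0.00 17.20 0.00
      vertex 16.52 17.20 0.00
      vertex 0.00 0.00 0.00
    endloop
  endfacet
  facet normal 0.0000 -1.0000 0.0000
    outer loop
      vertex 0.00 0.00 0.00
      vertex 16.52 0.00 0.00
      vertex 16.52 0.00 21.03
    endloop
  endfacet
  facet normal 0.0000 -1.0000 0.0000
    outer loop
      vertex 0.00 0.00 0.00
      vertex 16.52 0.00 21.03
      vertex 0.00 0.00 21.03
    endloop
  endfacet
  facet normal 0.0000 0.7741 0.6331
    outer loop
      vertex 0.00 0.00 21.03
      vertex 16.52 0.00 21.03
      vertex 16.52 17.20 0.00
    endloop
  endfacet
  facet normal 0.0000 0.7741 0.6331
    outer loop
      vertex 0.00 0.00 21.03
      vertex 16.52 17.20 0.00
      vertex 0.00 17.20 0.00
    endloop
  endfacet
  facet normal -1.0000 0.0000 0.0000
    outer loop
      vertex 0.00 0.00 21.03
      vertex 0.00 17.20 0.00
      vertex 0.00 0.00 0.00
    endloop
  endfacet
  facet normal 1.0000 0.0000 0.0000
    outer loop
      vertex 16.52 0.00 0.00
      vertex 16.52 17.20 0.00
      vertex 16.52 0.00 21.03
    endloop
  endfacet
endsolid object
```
; perimeter-only toolpath
G21 ; units = mm
G90 ; absolute positioning
G28 ; home
; layer 1
G0 Z5.26
G0 X0.00 Y0.00
G1 X16.52 Y0.00
G1 X16.52 Y12.90
G1 X0.00 Y12.90
G1 X0.00 Y0.00
; layer 2
G0 Z10.52
G0 X0.00 Y0.00
G1 X16.52 Y0.00
G1 X16.52 Y8.60
G1 X0.00 Y8.60
G1 X0.00 Y0.00
; layer 3
G0 Z15.77
G0 X0.00 Y0.00
G1 X16.52 Y0.00
G1 X16.52 Y4.30
G1 X0.00 Y4.30
G1 X0.00 Y0.00
M2 ; end

The solid is a wedge (ramp): 16.5 × 17.2 mm base, rising to 21 mm along the y=0 edge and sloping linearly to z=0 at y=17.2. Slicing at Δz = 5.26 mm — 4 equal slices spanning the solid's height, so layer i sits at z = i·h/4 — gives 3 non-empty perimeters. Each is a 4-segment closed polygon; G0 lifts to the layer z and rapids to the start vertex, then G1 traces the edges. The cross-section shrinks linearly with z (the slice at the apex is degenerate and omitted).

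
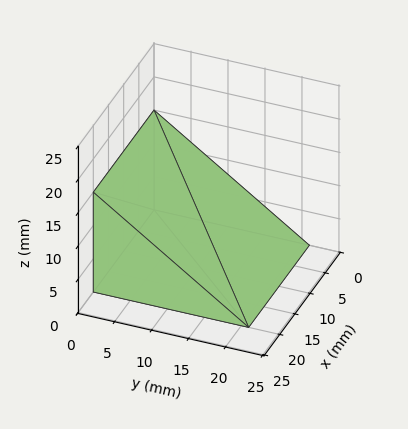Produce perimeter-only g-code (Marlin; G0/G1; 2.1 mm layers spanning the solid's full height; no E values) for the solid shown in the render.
Reading the render: the shape is a wedge (ramp): 20 × 21 mm base, rising to 15 mm along the y=0 edge and sloping linearly to z=0 at y=21 (dimensions read to the nearest mm from the axis ticks). For the g-code, the solid's height is divided into equal slices at the stated Δz and each level perimeter traced with G1 moves after a G0 lift.

; perimeter-only toolpath
G21 ; units = mm
G90 ; absolute positioning
G28 ; home
; layer 1
G0 Z2.1
G0 X0.0 Y0.0
G1 X20.0 Y0.0
G1 X20.0 Y18.0
G1 X0.0 Y18.0
G1 X0.0 Y0.0
; layer 2
G0 Z4.3
G0 X0.0 Y0.0
G1 X20.0 Y0.0
G1 X20.0 Y15.0
G1 X0.0 Y15.0
G1 X0.0 Y0.0
; layer 3
G0 Z6.4
G0 X0.0 Y0.0
G1 X20.0 Y0.0
G1 X20.0 Y12.0
G1 X0.0 Y12.0
G1 X0.0 Y0.0
; layer 4
G0 Z8.6
G0 X0.0 Y0.0
G1 X20.0 Y0.0
G1 X20.0 Y9.0
G1 X0.0 Y9.0
G1 X0.0 Y0.0
; layer 5
G0 Z10.7
G0 X0.0 Y0.0
G1 X20.0 Y0.0
G1 X20.0 Y6.0
G1 X0.0 Y6.0
G1 X0.0 Y0.0
; layer 6
G0 Z12.9
G0 X0.0 Y0.0
G1 X20.0 Y0.0
G1 X20.0 Y3.0
G1 X0.0 Y3.0
G1 X0.0 Y0.0
M2 ; end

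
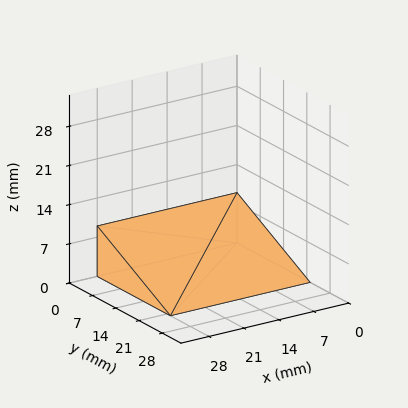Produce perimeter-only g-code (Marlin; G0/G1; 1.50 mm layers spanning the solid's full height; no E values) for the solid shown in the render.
Reading the render: the shape is a wedge (ramp): 28 × 22 mm base, rising to 9 mm along the y=0 edge and sloping linearly to z=0 at y=22 (dimensions read to the nearest mm from the axis ticks). For the g-code, the solid's height is divided into equal slices at the stated Δz and each level perimeter traced with G1 moves after a G0 lift.

; perimeter-only toolpath
G21 ; units = mm
G90 ; absolute positioning
G28 ; home
; layer 1
G0 Z1.50
G0 X0.00 Y0.00
G1 X28.00 Y0.00
G1 X28.00 Y18.33
G1 X0.00 Y18.33
G1 X0.00 Y0.00
; layer 2
G0 Z3.00
G0 X0.00 Y0.00
G1 X28.00 Y0.00
G1 X28.00 Y14.67
G1 X0.00 Y14.67
G1 X0.00 Y0.00
; layer 3
G0 Z4.50
G0 X0.00 Y0.00
G1 X28.00 Y0.00
G1 X28.00 Y11.00
G1 X0.00 Y11.00
G1 X0.00 Y0.00
; layer 4
G0 Z6.00
G0 X0.00 Y0.00
G1 X28.00 Y0.00
G1 X28.00 Y7.33
G1 X0.00 Y7.33
G1 X0.00 Y0.00
; layer 5
G0 Z7.50
G0 X0.00 Y0.00
G1 X28.00 Y0.00
G1 X28.00 Y3.67
G1 X0.00 Y3.67
G1 X0.00 Y0.00
M2 ; end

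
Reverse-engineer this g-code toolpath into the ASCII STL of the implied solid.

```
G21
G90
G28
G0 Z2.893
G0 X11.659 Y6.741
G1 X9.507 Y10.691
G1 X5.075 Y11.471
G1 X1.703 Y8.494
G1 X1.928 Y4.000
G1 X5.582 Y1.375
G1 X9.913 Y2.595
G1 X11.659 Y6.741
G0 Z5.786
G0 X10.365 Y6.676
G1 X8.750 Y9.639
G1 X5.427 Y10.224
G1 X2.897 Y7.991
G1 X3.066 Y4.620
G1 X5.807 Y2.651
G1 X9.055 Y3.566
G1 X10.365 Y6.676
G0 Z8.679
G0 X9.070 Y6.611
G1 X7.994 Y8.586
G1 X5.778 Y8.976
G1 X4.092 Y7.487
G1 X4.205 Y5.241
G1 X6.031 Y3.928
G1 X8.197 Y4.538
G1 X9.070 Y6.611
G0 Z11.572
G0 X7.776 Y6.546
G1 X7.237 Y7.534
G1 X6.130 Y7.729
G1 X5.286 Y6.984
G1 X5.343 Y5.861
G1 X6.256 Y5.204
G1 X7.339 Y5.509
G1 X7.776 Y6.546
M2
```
solid part
  facet normal 0.0000 0.0000 -1.0000
    outer loop
      vertex 4.724 12.719 0.000
      vertex 10.263 11.744 0.000
      vertex 12.954 6.806 0.000
    endloop
  endfacet
  facet normal 0.0000 0.0000 -1.0000
    outer loop
      vertex 0.508 8.997 0.000
      vertex 4.724 12.719 0.000
      vertex 12.954 6.806 0.000
    endloop
  endfacet
  facet normal 0.0000 0.0000 -1.0000
    outer loop
      vertex 0.790 3.380 0.000
      vertex 0.508 8.997 0.000
      vertex 12.954 6.806 0.000
    endloop
  endfacet
  facet normal 0.0000 0.0000 -1.0000
    outer loop
      vertex 5.357 0.098 0.000
      vertex 0.790 3.380 0.000
      vertex 12.954 6.806 0.000
    endloop
  endfacet
  facet normal 0.0000 0.0000 -1.0000
    outer loop
      vertex 10.771 1.623 0.000
      vertex 5.357 0.098 0.000
      vertex 12.954 6.806 0.000
    endloop
  endfacet
  facet normal 0.8142 0.4437 0.3743
    outer loop
      vertex 12.954 6.806 0.000
      vertex 10.263 11.744 0.000
      vertex 6.481 6.481 14.465
    endloop
  endfacet
  facet normal 0.1608 0.9133 0.3743
    outer loop
      vertex 10.263 11.744 0.000
      vertex 4.724 12.719 0.000
      vertex 6.481 6.481 14.465
    endloop
  endfacet
  facet normal -0.6137 0.6952 0.3743
    outer loop
      vertex 4.724 12.719 0.000
      vertex 0.508 8.997 0.000
      vertex 6.481 6.481 14.465
    endloop
  endfacet
  facet normal -0.9261 -0.0465 0.3743
    outer loop
      vertex 0.508 8.997 0.000
      vertex 0.790 3.380 0.000
      vertex 6.481 6.481 14.465
    endloop
  endfacet
  facet normal -0.5411 -0.7530 0.3743
    outer loop
      vertex 0.790 3.380 0.000
      vertex 5.357 0.098 0.000
      vertex 6.481 6.481 14.465
    endloop
  endfacet
  facet normal 0.2514 -0.8926 0.3743
    outer loop
      vertex 5.357 0.098 0.000
      vertex 10.771 1.623 0.000
      vertex 6.481 6.481 14.465
    endloop
  endfacet
  facet normal 0.8546 -0.3599 0.3743
    outer loop
      vertex 10.771 1.623 0.000
      vertex 12.954 6.806 0.000
      vertex 6.481 6.481 14.465
    endloop
  endfacet
endsolid part

The G0 Z moves step by Δz≈2.893 mm. The G1 loops shrink linearly with z, so the solid tapers from its base footprint up to z≈14.5. Closing with a flat bottom cap and the tapered top and triangulating gives 12 facets — a regular 7-sided pyramid, base circumscribed radius ≈ 6.48 mm, apex at z ≈ 14.5 mm.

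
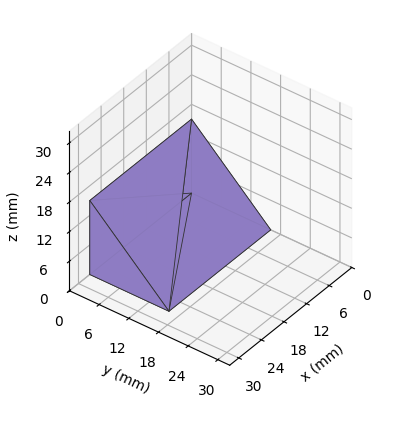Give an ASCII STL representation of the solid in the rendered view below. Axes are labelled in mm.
Reading the render: the shape is a wedge (ramp): 27 × 16 mm base, rising to 15 mm along the y=0 edge and sloping linearly to z=0 at y=16 (dimensions read to the nearest mm from the axis ticks). For the STL, each face is triangulated and given an outward normal.

solid part
  facet normal 0.0000 0.0000 -1.0000
    outer loop
      vertex 27.000 16.000 0.000
      vertex 27.000 0.000 0.000
      vertex 0.000 0.000 0.000
    endloop
  endfacet
  facet normal 0.0000 0.0000 -1.0000
    outer loop
      vertex 0.000 16.000 0.000
      vertex 27.000 16.000 0.000
      vertex 0.000 0.000 0.000
    endloop
  endfacet
  facet normal 0.0000 -1.0000 0.0000
    outer loop
      vertex 0.000 0.000 0.000
      vertex 27.000 0.000 0.000
      vertex 27.000 0.000 15.000
    endloop
  endfacet
  facet normal 0.0000 -1.0000 0.0000
    outer loop
      vertex 0.000 0.000 0.000
      vertex 27.000 0.000 15.000
      vertex 0.000 0.000 15.000
    endloop
  endfacet
  facet normal 0.0000 0.6839 0.7295
    outer loop
      vertex 0.000 0.000 15.000
      vertex 27.000 0.000 15.000
      vertex 27.000 16.000 0.000
    endloop
  endfacet
  facet normal 0.0000 0.6839 0.7295
    outer loop
      vertex 0.000 0.000 15.000
      vertex 27.000 16.000 0.000
      vertex 0.000 16.000 0.000
    endloop
  endfacet
  facet normal -1.0000 0.0000 0.0000
    outer loop
      vertex 0.000 0.000 15.000
      vertex 0.000 16.000 0.000
      vertex 0.000 0.000 0.000
    endloop
  endfacet
  facet normal 1.0000 0.0000 0.0000
    outer loop
      vertex 27.000 0.000 0.000
      vertex 27.000 16.000 0.000
      vertex 27.000 0.000 15.000
    endloop
  endfacet
endsolid part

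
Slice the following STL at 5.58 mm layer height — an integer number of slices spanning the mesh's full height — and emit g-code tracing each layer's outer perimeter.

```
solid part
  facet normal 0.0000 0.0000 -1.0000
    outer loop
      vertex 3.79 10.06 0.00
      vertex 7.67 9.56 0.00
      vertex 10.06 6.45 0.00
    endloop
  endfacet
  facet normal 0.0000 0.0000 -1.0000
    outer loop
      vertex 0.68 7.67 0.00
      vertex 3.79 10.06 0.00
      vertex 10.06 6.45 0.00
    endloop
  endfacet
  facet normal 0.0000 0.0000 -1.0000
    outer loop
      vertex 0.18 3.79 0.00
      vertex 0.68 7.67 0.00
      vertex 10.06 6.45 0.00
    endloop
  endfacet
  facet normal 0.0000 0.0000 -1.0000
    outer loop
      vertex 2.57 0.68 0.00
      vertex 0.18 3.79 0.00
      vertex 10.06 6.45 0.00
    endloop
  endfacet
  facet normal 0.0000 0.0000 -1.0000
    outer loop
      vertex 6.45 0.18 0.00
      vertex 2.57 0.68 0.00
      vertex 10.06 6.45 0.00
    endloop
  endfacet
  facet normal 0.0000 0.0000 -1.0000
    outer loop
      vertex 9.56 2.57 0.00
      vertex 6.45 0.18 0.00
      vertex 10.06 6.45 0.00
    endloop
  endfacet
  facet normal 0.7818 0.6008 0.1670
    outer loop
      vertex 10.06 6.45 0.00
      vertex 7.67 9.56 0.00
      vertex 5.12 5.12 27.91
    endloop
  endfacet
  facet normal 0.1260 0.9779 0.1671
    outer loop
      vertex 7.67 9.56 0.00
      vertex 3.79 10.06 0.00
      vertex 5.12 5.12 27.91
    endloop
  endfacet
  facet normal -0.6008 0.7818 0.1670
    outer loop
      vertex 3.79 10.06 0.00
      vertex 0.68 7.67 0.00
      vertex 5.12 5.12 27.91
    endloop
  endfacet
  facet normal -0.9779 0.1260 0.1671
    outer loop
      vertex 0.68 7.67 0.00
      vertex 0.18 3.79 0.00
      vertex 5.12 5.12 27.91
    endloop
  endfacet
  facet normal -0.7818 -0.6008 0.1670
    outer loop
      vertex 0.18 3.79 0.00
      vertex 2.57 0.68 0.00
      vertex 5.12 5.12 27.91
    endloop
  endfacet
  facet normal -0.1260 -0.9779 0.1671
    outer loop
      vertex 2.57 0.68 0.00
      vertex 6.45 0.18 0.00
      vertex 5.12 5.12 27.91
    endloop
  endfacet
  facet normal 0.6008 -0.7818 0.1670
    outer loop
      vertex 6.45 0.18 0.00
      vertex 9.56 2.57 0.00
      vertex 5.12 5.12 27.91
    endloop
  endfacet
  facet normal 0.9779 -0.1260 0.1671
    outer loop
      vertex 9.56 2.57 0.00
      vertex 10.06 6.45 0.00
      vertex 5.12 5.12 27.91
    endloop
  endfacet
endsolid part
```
; perimeter-only toolpath
G21 ; units = mm
G90 ; absolute positioning
G28 ; home
; layer 1
G0 Z5.58
G0 X9.07 Y6.18
G1 X7.16 Y8.67
G1 X4.06 Y9.07
G1 X1.57 Y7.16
G1 X1.17 Y4.06
G1 X3.08 Y1.57
G1 X6.18 Y1.17
G1 X8.67 Y3.08
G1 X9.07 Y6.18
; layer 2
G0 Z11.16
G0 X8.08 Y5.92
G1 X6.65 Y7.78
G1 X4.32 Y8.08
G1 X2.46 Y6.65
G1 X2.16 Y4.32
G1 X3.59 Y2.46
G1 X5.92 Y2.16
G1 X7.78 Y3.59
G1 X8.08 Y5.92
; layer 3
G0 Z16.75
G0 X7.10 Y5.65
G1 X6.14 Y6.90
G1 X4.59 Y7.10
G1 X3.34 Y6.14
G1 X3.14 Y4.59
G1 X4.10 Y3.34
G1 X5.65 Y3.14
G1 X6.90 Y4.10
G1 X7.10 Y5.65
; layer 4
G0 Z22.33
G0 X6.11 Y5.39
G1 X5.63 Y6.01
G1 X4.85 Y6.11
G1 X4.23 Y5.63
G1 X4.13 Y4.85
G1 X4.61 Y4.23
G1 X5.39 Y4.13
G1 X6.01 Y4.61
G1 X6.11 Y5.39
M2 ; end

The solid is a regular 8-sided pyramid, base circumscribed radius ≈ 5.12 mm, apex at z ≈ 27.9 mm. Slicing at Δz = 5.58 mm — 5 equal slices spanning the solid's height, so layer i sits at z = i·h/5 — gives 4 non-empty perimeters. Each is a 8-segment closed polygon; G0 lifts to the layer z and rapids to the start vertex, then G1 traces the edges. The cross-section shrinks linearly with z (the slice at the apex is degenerate and omitted).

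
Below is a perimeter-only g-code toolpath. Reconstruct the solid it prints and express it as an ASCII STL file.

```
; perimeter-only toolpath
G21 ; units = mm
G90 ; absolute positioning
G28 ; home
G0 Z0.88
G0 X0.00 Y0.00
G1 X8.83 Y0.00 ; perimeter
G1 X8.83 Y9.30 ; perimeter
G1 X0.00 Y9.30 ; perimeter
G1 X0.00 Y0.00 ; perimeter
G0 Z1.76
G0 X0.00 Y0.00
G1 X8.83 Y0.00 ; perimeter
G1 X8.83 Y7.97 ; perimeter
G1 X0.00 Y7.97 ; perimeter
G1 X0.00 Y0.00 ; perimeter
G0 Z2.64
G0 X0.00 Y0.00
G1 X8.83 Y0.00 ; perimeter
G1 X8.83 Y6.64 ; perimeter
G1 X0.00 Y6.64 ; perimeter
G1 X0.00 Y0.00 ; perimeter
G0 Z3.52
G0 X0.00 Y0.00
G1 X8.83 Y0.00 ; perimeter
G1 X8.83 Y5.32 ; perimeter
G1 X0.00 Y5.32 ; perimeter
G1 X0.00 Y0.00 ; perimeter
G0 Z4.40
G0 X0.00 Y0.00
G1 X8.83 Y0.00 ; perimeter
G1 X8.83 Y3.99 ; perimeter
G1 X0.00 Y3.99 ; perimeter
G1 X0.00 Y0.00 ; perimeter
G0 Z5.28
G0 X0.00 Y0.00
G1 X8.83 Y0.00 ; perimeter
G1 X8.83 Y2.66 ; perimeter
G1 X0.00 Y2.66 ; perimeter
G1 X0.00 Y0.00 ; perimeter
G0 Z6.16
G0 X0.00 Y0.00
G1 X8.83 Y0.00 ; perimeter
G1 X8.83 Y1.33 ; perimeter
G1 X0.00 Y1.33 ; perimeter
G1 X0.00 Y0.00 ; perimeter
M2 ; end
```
solid part
  facet normal 0.0000 0.0000 -1.0000
    outer loop
      vertex 8.83 10.63 0.00
      vertex 8.83 0.00 0.00
      vertex 0.00 0.00 0.00
    endloop
  endfacet
  facet normal 0.0000 0.0000 -1.0000
    outer loop
      vertex 0.00 10.63 0.00
      vertex 8.83 10.63 0.00
      vertex 0.00 0.00 0.00
    endloop
  endfacet
  facet normal 0.0000 -1.0000 0.0000
    outer loop
      vertex 0.00 0.00 0.00
      vertex 8.83 0.00 0.00
      vertex 8.83 0.00 7.04
    endloop
  endfacet
  facet normal 0.0000 -1.0000 0.0000
    outer loop
      vertex 0.00 0.00 0.00
      vertex 8.83 0.00 7.04
      vertex 0.00 0.00 7.04
    endloop
  endfacet
  facet normal 0.0000 0.5522 0.8337
    outer loop
      vertex 0.00 0.00 7.04
      vertex 8.83 0.00 7.04
      vertex 8.83 10.63 0.00
    endloop
  endfacet
  facet normal 0.0000 0.5522 0.8337
    outer loop
      vertex 0.00 0.00 7.04
      vertex 8.83 10.63 0.00
      vertex 0.00 10.63 0.00
    endloop
  endfacet
  facet normal -1.0000 0.0000 0.0000
    outer loop
      vertex 0.00 0.00 7.04
      vertex 0.00 10.63 0.00
      vertex 0.00 0.00 0.00
    endloop
  endfacet
  facet normal 1.0000 0.0000 0.0000
    outer loop
      vertex 8.83 0.00 0.00
      vertex 8.83 10.63 0.00
      vertex 8.83 0.00 7.04
    endloop
  endfacet
endsolid part

The G0 Z moves step by Δz≈0.88 mm. The G1 loops shrink linearly with z, so the solid tapers from its base footprint up to z≈7.04. Closing with a flat bottom cap and the tapered top and triangulating gives 8 facets — a wedge (ramp): 8.83 × 10.6 mm base, rising to 7.04 mm along the y=0 edge and sloping linearly to z=0 at y=10.6.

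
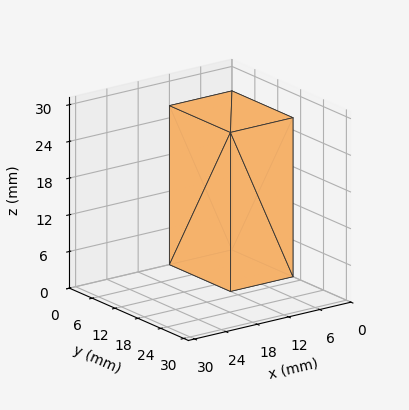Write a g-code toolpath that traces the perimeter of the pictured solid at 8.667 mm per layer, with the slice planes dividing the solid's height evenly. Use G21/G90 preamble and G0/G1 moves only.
Reading the render: the shape is a rectangular box, roughly 12 × 16 mm footprint and 26 mm tall (dimensions read to the nearest mm from the axis ticks). For the g-code, the solid's height is divided into equal slices at the stated Δz and each level perimeter traced with G1 moves after a G0 lift.

; perimeter-only toolpath
G21 ; units = mm
G90 ; absolute positioning
G28 ; home
; layer 1
G0 Z8.667
G0 X0.000 Y0.000
G1 X12.000 Y0.000
G1 X12.000 Y16.000
G1 X0.000 Y16.000
G1 X0.000 Y0.000
; layer 2
G0 Z17.333
G0 X0.000 Y0.000
G1 X12.000 Y0.000
G1 X12.000 Y16.000
G1 X0.000 Y16.000
G1 X0.000 Y0.000
; layer 3
G0 Z26.000
G0 X0.000 Y0.000
G1 X12.000 Y0.000
G1 X12.000 Y16.000
G1 X0.000 Y16.000
G1 X0.000 Y0.000
M2 ; end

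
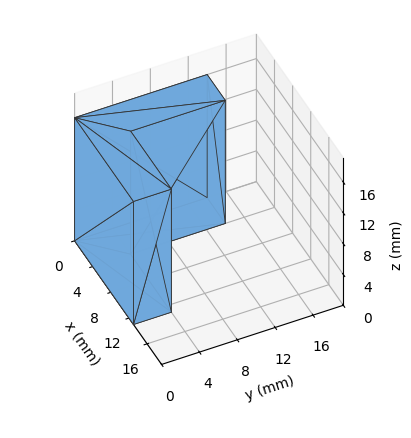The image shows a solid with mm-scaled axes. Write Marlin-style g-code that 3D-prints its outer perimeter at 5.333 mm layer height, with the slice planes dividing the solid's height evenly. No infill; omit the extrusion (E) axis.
Reading the render: the shape is an L-shaped prism: outer 13 × 14 mm, arm thicknesses ≈ 4 mm (horizontal) and 4 mm (vertical), extruded 16 mm in z (dimensions read to the nearest mm from the axis ticks). For the g-code, the solid's height is divided into equal slices at the stated Δz and each level perimeter traced with G1 moves after a G0 lift.

; perimeter-only toolpath
G21 ; units = mm
G90 ; absolute positioning
G28 ; home
; layer 1
G0 Z5.333
G0 X0.000 Y0.000
G1 X13.000 Y0.000
G1 X13.000 Y4.000
G1 X4.000 Y4.000
G1 X4.000 Y14.000
G1 X0.000 Y14.000
G1 X0.000 Y0.000
; layer 2
G0 Z10.667
G0 X0.000 Y0.000
G1 X13.000 Y0.000
G1 X13.000 Y4.000
G1 X4.000 Y4.000
G1 X4.000 Y14.000
G1 X0.000 Y14.000
G1 X0.000 Y0.000
; layer 3
G0 Z16.000
G0 X0.000 Y0.000
G1 X13.000 Y0.000
G1 X13.000 Y4.000
G1 X4.000 Y4.000
G1 X4.000 Y14.000
G1 X0.000 Y14.000
G1 X0.000 Y0.000
M2 ; end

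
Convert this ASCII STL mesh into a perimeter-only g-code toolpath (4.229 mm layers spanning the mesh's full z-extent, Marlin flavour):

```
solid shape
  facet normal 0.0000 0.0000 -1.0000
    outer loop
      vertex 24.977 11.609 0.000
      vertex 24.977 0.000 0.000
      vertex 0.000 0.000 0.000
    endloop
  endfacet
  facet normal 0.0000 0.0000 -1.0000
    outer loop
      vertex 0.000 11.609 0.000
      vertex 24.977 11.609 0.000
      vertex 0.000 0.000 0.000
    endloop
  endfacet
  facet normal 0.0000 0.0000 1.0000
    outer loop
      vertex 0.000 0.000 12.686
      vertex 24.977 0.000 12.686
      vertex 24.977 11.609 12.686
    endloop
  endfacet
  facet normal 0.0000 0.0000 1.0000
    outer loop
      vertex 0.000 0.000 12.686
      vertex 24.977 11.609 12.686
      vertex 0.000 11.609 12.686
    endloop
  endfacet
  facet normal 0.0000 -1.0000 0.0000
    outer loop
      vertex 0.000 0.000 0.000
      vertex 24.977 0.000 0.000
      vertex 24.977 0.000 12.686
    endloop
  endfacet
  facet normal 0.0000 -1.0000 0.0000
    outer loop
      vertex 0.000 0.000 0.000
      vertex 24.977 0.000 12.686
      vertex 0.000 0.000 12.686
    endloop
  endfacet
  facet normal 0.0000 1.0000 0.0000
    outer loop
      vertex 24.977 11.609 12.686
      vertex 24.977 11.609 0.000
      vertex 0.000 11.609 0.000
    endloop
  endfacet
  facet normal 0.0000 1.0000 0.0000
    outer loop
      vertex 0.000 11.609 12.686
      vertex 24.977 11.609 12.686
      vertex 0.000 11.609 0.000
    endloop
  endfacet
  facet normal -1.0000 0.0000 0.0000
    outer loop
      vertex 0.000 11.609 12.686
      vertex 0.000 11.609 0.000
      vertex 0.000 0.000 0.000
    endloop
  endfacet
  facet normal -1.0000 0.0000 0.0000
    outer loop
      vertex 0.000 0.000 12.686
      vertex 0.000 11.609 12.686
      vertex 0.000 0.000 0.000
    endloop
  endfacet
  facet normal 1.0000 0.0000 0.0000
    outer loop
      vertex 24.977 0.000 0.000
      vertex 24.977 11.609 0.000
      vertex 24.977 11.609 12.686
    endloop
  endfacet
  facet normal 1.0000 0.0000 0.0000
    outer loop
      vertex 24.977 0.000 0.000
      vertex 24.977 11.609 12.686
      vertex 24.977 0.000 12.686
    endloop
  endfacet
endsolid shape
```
; perimeter-only toolpath
G21 ; units = mm
G90 ; absolute positioning
G28 ; home
; layer 1
G0 Z4.229
G0 X0.000 Y0.000
G1 X24.977 Y0.000
G1 X24.977 Y11.609
G1 X0.000 Y11.609
G1 X0.000 Y0.000
; layer 2
G0 Z8.457
G0 X0.000 Y0.000
G1 X24.977 Y0.000
G1 X24.977 Y11.609
G1 X0.000 Y11.609
G1 X0.000 Y0.000
; layer 3
G0 Z12.686
G0 X0.000 Y0.000
G1 X24.977 Y0.000
G1 X24.977 Y11.609
G1 X0.000 Y11.609
G1 X0.000 Y0.000
M2 ; end

The solid is a rectangular box, roughly 25 × 11.6 mm footprint and 12.7 mm tall. Slicing at Δz = 4.229 mm — 3 equal slices spanning the solid's height, so layer i sits at z = i·h/3 — gives 3 non-empty perimeters. Each is a 4-segment closed polygon; G0 lifts to the layer z and rapids to the start vertex, then G1 traces the edges.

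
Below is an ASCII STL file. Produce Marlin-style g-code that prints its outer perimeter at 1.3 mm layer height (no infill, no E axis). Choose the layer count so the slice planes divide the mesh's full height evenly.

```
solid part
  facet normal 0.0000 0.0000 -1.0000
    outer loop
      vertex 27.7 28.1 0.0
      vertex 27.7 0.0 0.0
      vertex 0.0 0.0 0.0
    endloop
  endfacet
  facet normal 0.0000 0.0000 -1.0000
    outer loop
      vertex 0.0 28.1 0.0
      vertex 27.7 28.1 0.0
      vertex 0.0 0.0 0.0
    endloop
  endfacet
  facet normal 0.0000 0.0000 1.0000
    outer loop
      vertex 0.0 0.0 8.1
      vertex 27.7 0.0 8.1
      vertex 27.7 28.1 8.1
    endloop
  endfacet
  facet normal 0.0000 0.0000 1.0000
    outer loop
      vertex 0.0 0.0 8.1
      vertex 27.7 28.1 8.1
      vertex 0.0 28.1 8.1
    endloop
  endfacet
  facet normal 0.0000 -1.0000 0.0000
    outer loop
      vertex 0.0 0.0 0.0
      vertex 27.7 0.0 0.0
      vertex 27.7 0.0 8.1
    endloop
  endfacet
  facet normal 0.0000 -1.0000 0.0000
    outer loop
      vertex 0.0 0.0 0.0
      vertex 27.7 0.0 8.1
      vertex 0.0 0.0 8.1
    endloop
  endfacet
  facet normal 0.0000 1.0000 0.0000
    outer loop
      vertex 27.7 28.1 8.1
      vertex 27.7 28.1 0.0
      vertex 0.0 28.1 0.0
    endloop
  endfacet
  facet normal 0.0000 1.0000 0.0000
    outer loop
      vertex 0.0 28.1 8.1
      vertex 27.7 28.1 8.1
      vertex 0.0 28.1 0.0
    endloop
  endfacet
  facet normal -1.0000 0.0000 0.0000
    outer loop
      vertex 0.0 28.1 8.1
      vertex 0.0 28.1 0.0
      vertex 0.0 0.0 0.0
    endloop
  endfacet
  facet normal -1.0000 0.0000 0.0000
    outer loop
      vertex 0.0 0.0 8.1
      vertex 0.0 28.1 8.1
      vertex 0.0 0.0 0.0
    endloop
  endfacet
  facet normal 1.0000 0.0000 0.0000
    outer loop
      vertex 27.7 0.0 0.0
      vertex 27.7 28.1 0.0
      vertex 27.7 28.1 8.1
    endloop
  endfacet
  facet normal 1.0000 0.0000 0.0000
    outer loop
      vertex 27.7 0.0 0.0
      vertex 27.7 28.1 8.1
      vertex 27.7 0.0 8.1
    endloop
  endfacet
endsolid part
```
; perimeter-only toolpath
G21 ; units = mm
G90 ; absolute positioning
G28 ; home
; layer 1
G0 Z1.3
G0 X0.0 Y0.0
G1 X27.7 Y0.0
G1 X27.7 Y28.1
G1 X0.0 Y28.1
G1 X0.0 Y0.0
; layer 2
G0 Z2.7
G0 X0.0 Y0.0
G1 X27.7 Y0.0
G1 X27.7 Y28.1
G1 X0.0 Y28.1
G1 X0.0 Y0.0
; layer 3
G0 Z4.0
G0 X0.0 Y0.0
G1 X27.7 Y0.0
G1 X27.7 Y28.1
G1 X0.0 Y28.1
G1 X0.0 Y0.0
; layer 4
G0 Z5.4
G0 X0.0 Y0.0
G1 X27.7 Y0.0
G1 X27.7 Y28.1
G1 X0.0 Y28.1
G1 X0.0 Y0.0
; layer 5
G0 Z6.7
G0 X0.0 Y0.0
G1 X27.7 Y0.0
G1 X27.7 Y28.1
G1 X0.0 Y28.1
G1 X0.0 Y0.0
; layer 6
G0 Z8.1
G0 X0.0 Y0.0
G1 X27.7 Y0.0
G1 X27.7 Y28.1
G1 X0.0 Y28.1
G1 X0.0 Y0.0
M2 ; end

The solid is a rectangular box, roughly 27.7 × 28.1 mm footprint and 8.1 mm tall. Slicing at Δz = 1.3 mm — 6 equal slices spanning the solid's height, so layer i sits at z = i·h/6 — gives 6 non-empty perimeters. Each is a 4-segment closed polygon; G0 lifts to the layer z and rapids to the start vertex, then G1 traces the edges.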